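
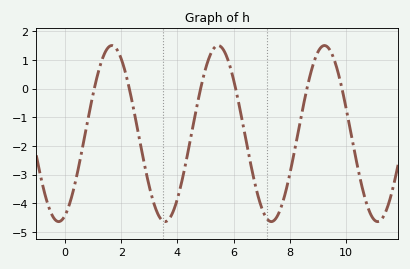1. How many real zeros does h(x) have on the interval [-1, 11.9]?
6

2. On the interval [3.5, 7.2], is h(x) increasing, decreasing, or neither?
neither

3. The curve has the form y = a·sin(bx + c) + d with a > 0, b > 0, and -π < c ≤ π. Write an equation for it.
y = 3.07sin(1.7x - 1.2) - 1.57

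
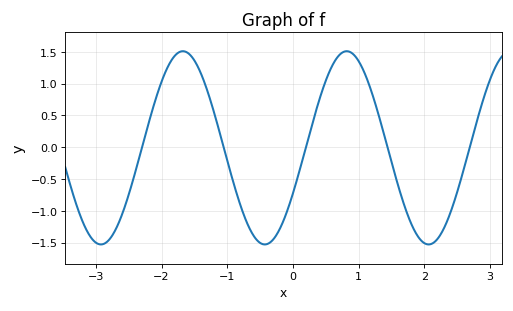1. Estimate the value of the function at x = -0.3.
-1.45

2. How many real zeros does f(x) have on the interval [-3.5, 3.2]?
5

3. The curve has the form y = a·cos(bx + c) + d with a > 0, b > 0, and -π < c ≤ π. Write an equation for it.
y = 1.52cos(2.5x - 2.1) - 0.01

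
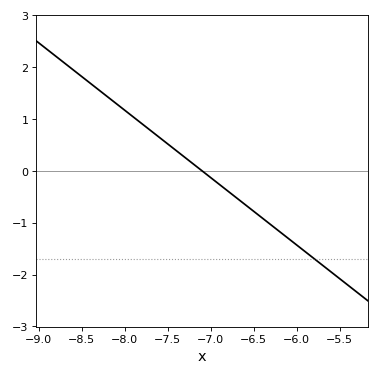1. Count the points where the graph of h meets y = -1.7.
1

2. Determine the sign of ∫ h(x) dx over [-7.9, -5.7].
negative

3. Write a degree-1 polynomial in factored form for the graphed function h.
y = -1.3(x + 7.1)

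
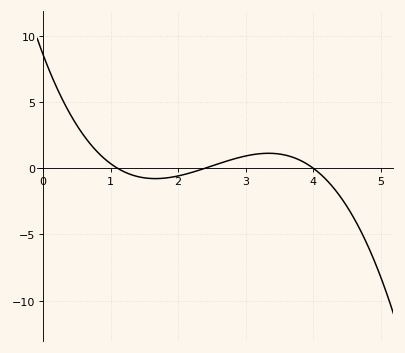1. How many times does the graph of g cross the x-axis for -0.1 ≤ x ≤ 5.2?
3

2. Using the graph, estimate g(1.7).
-0.782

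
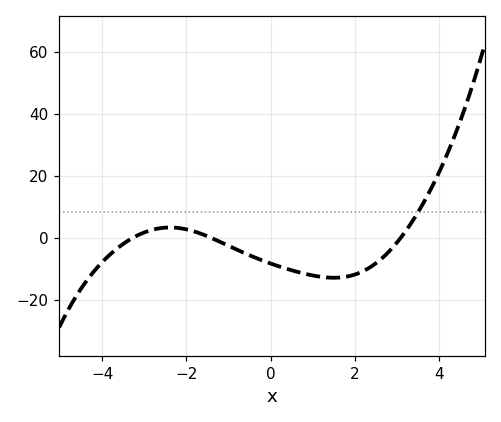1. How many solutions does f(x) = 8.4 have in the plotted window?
1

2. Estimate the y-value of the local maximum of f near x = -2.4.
3.31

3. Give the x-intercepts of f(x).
-3.27, -1.42, 3.09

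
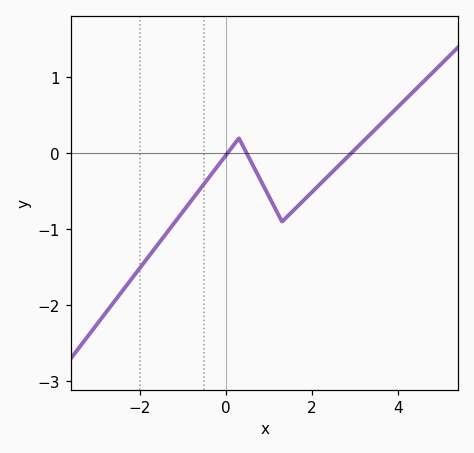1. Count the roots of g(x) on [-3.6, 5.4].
3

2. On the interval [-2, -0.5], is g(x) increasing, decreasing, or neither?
increasing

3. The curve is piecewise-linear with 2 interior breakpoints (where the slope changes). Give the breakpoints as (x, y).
(0.3, 0.2); (1.3, -0.9)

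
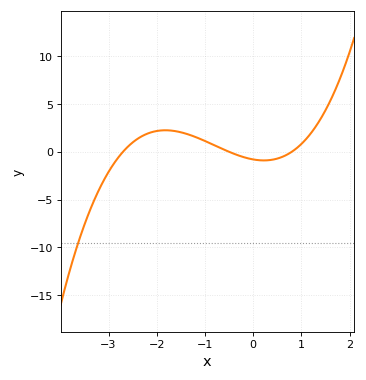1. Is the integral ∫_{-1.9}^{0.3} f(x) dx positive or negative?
positive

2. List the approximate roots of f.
-2.7, -0.5, 0.8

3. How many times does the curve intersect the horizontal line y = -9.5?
1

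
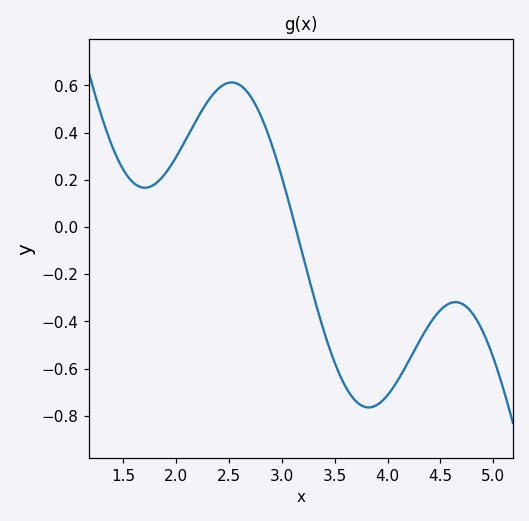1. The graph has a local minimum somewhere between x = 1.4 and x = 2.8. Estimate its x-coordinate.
1.71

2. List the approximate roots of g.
3.13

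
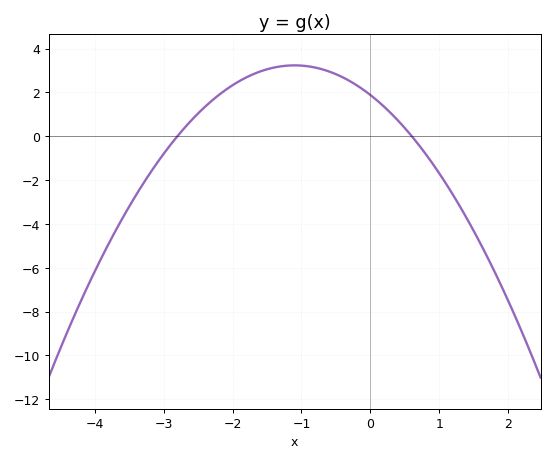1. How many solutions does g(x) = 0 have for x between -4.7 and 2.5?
2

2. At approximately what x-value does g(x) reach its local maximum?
-1.1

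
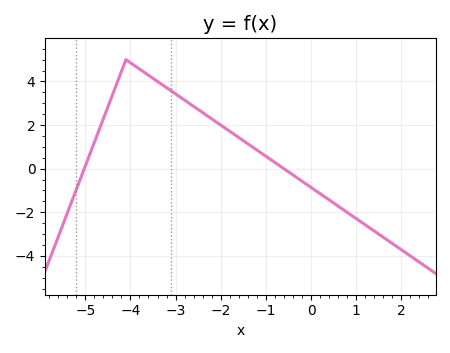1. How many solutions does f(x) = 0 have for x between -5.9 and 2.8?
2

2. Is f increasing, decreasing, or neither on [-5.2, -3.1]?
neither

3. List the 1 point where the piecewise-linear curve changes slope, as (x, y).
(-4.1, 5)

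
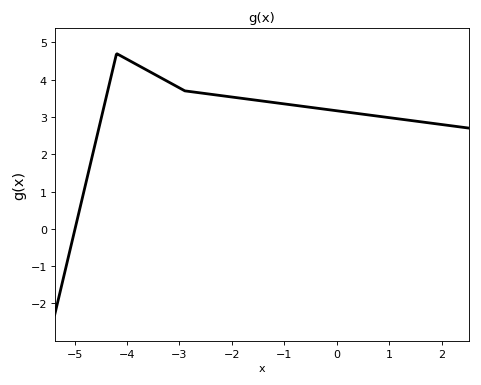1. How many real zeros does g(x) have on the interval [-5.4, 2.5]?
1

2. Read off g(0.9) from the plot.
3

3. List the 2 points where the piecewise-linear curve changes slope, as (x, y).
(-4.2, 4.7); (-2.9, 3.7)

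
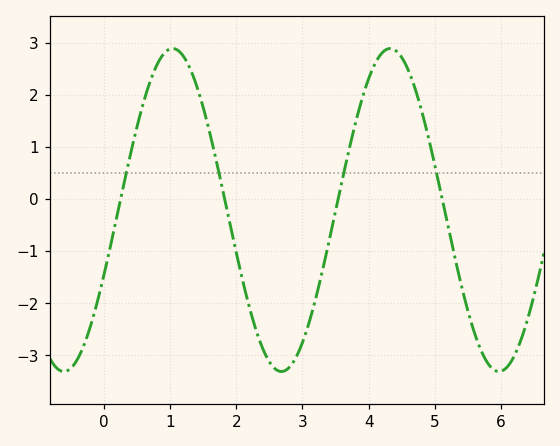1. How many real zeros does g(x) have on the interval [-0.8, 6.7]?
4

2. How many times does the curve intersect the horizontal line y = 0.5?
4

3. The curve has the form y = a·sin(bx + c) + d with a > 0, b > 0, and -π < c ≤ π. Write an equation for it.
y = 3.1sin(1.91x - 0.41) - 0.21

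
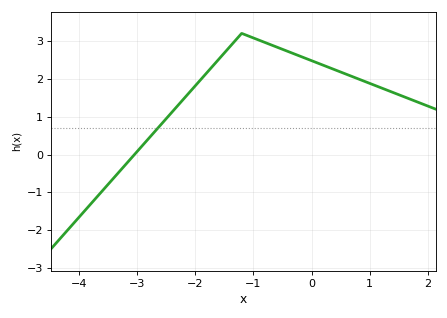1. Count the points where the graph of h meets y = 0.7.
1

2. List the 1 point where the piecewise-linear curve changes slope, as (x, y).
(-1.2, 3.2)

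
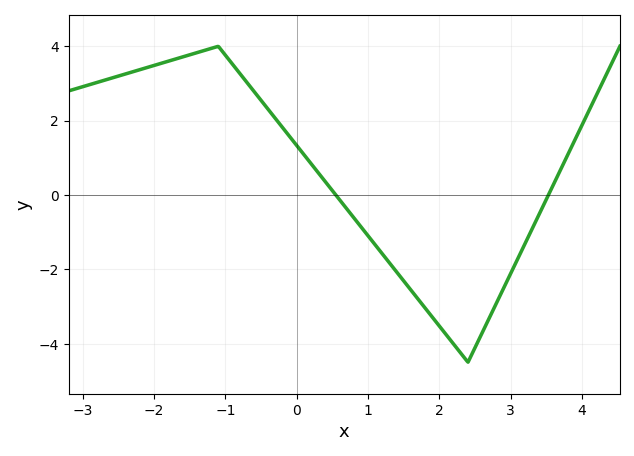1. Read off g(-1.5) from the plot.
3.8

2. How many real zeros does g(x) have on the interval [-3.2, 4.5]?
2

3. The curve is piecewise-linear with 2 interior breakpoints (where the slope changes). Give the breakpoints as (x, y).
(-1.1, 4); (2.4, -4.5)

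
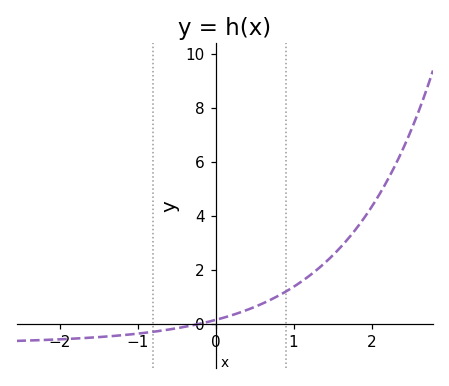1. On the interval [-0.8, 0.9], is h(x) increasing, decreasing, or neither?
increasing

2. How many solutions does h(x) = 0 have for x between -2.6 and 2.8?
1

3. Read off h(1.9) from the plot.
3.9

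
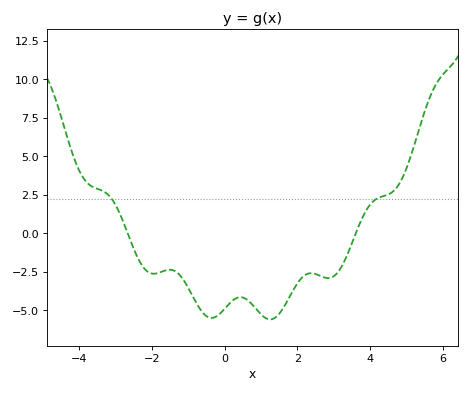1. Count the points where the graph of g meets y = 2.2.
2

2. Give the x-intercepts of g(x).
-2.6, 3.6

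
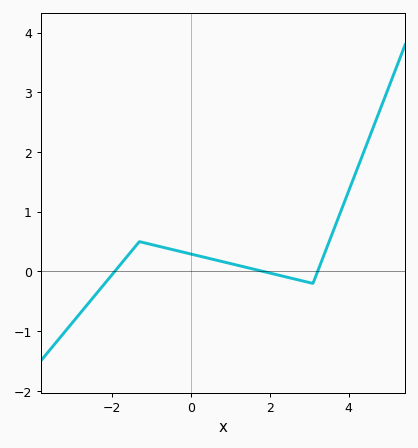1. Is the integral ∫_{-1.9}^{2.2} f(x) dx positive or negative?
positive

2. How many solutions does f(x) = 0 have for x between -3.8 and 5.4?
3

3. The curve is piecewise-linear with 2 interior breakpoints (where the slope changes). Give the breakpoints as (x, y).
(-1.3, 0.5); (3.1, -0.2)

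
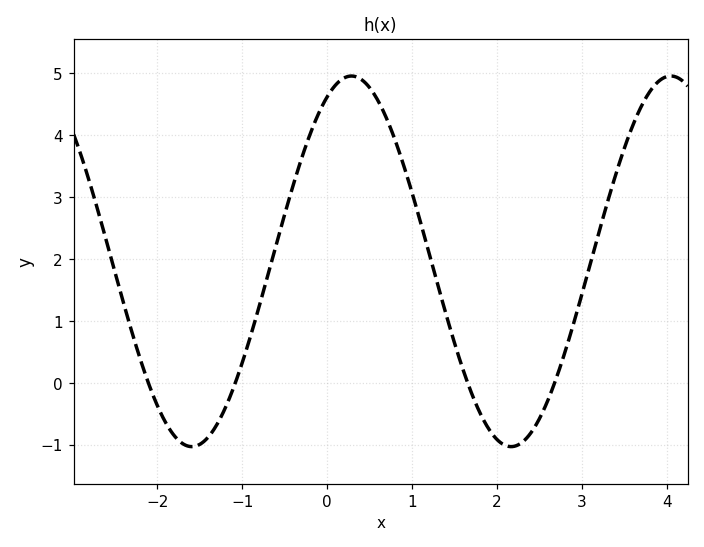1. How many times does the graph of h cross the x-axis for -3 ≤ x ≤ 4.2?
4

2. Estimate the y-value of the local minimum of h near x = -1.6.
-1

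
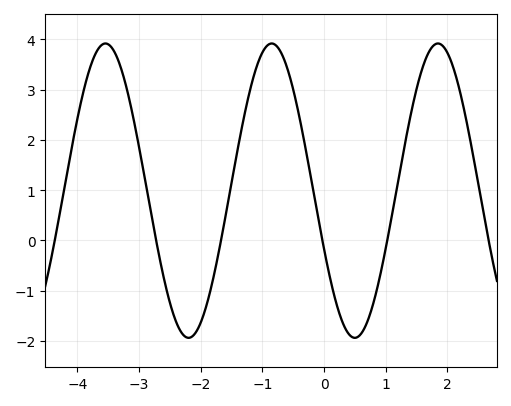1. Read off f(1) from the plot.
-0.157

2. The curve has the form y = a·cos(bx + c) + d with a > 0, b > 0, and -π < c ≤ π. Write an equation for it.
y = 2.93cos(2.33x + 1.98) + 0.99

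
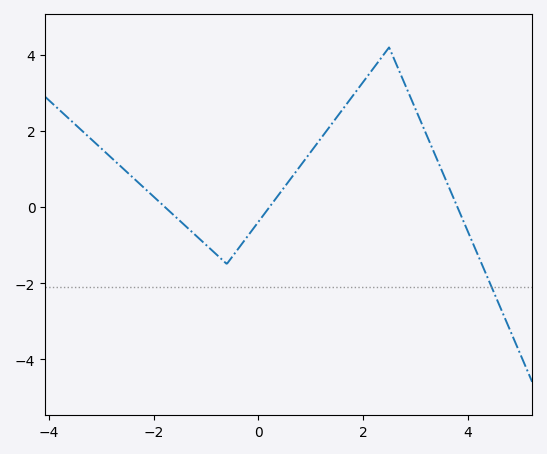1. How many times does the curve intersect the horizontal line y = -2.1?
1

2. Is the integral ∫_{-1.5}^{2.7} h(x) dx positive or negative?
positive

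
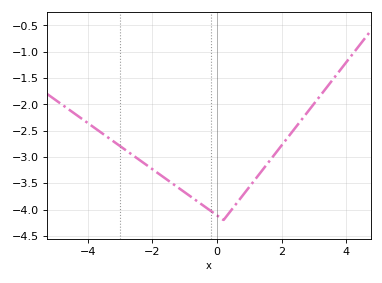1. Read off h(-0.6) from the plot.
-3.85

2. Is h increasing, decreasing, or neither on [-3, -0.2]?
decreasing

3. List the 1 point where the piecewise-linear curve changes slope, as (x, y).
(0.2, -4.2)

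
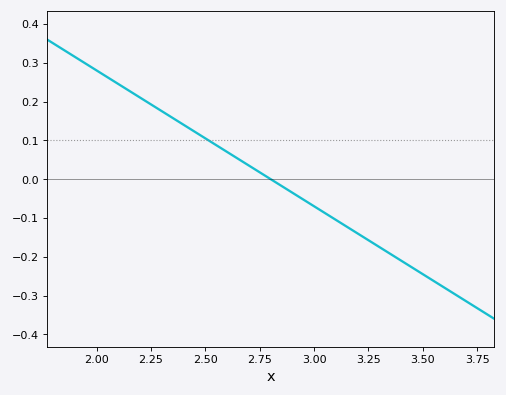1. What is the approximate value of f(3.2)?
-0.14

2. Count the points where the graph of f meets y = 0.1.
1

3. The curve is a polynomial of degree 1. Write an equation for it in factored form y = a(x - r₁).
y = -0.35(x - 2.8)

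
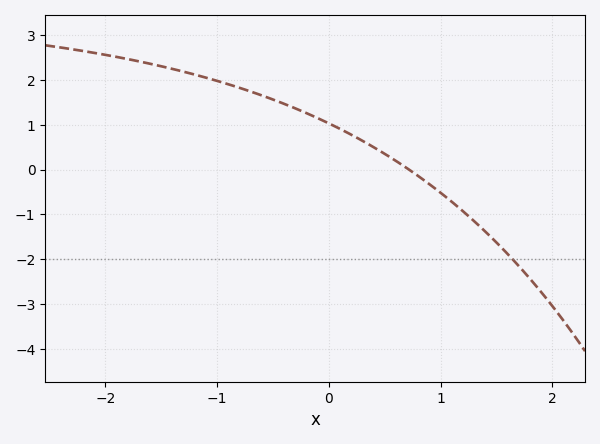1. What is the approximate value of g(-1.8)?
2.47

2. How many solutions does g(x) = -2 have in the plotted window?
1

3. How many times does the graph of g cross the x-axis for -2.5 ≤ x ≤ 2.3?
1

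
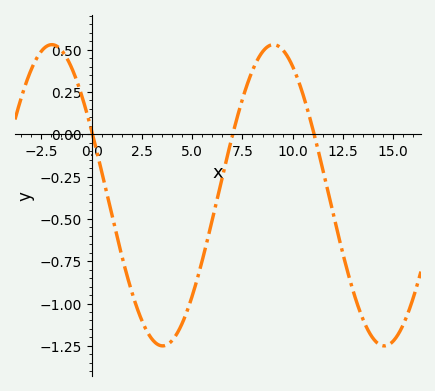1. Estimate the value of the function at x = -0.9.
0.366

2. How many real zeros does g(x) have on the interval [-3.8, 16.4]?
3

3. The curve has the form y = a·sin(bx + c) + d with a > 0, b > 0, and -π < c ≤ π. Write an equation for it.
y = 0.89sin(0.57x + 2.7) - 0.36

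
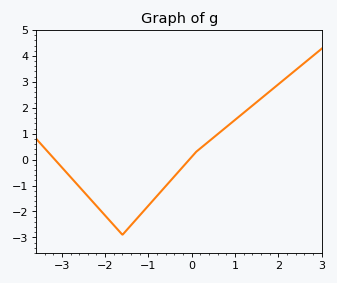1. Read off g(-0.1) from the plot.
-0.076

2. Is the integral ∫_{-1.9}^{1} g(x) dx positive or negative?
negative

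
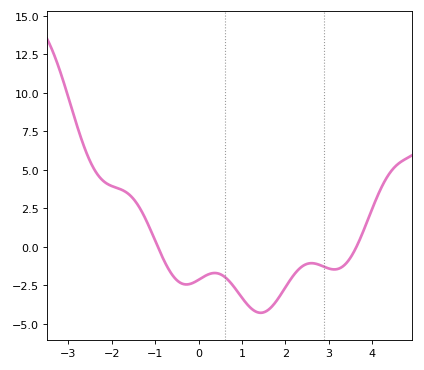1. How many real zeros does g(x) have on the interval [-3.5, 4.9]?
2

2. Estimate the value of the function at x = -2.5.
5.5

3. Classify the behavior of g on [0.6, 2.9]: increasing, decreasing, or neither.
neither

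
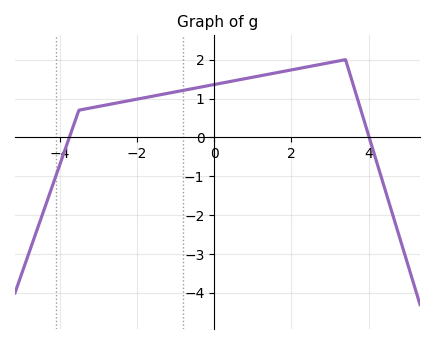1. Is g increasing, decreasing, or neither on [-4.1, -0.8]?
increasing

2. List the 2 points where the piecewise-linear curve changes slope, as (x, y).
(-3.5, 0.7); (3.4, 2)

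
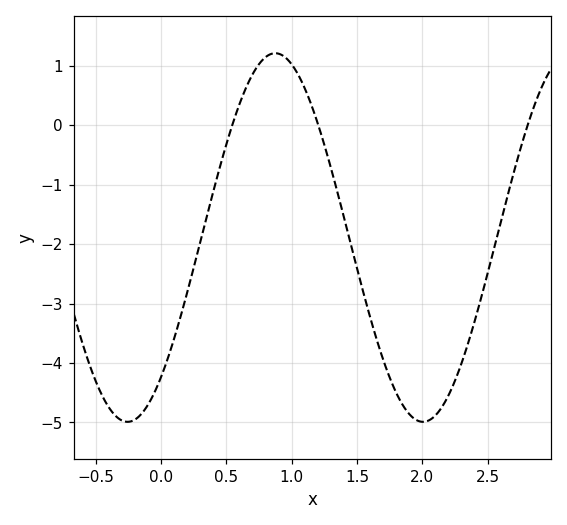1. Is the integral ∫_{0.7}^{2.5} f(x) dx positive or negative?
negative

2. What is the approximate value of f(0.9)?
1.2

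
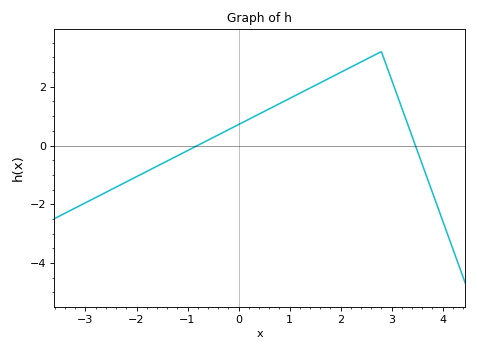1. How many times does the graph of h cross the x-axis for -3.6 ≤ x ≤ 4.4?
2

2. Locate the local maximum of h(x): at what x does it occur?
2.8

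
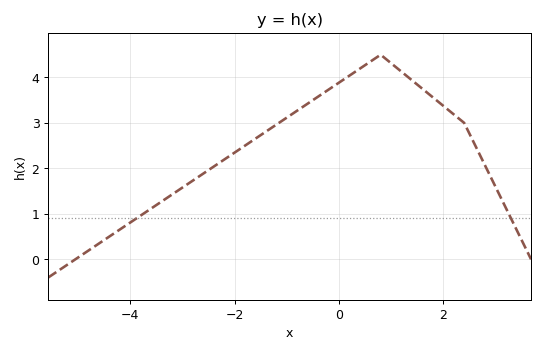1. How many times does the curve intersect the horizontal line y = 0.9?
2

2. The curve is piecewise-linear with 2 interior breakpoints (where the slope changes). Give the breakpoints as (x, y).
(0.8, 4.5); (2.4, 3)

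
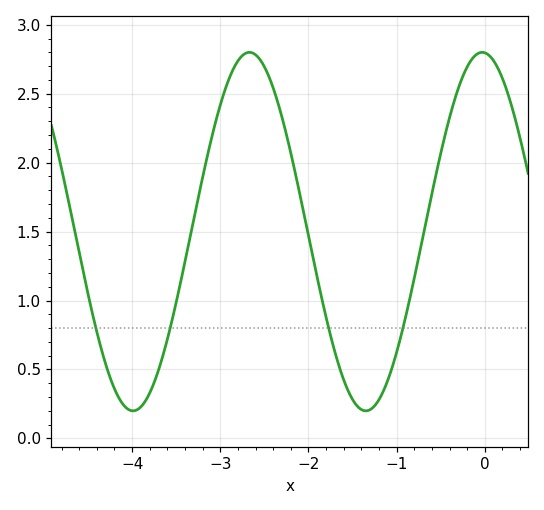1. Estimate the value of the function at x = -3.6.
0.7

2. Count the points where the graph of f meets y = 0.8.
4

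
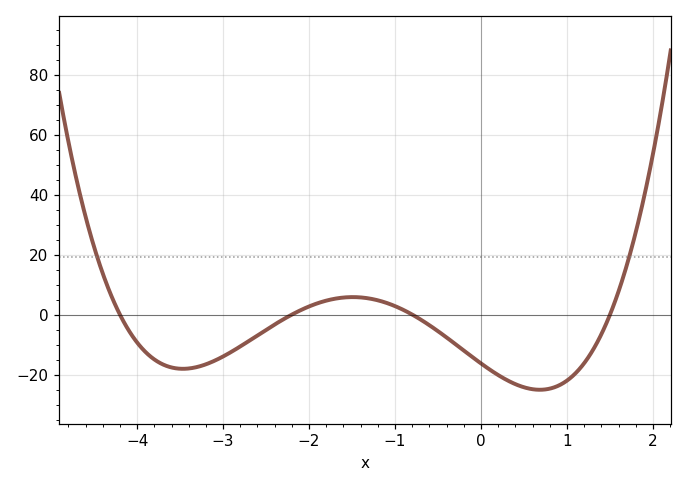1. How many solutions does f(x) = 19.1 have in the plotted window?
2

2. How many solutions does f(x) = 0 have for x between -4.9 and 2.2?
4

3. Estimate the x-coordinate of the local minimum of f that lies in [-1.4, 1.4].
0.684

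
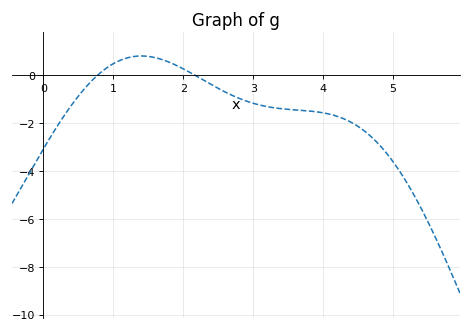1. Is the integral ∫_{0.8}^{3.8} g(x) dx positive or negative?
negative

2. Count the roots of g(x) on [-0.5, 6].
2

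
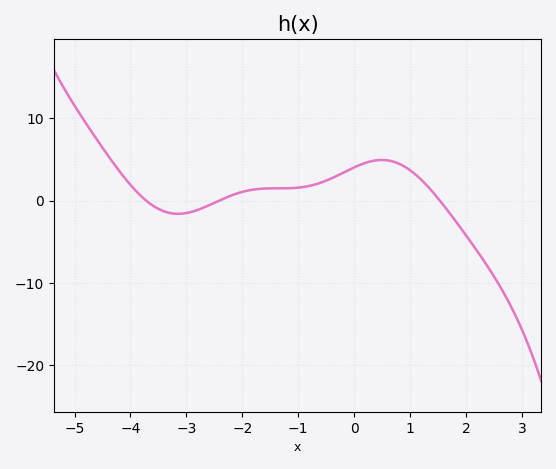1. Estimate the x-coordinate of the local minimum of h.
-3.15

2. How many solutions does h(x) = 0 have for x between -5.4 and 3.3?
3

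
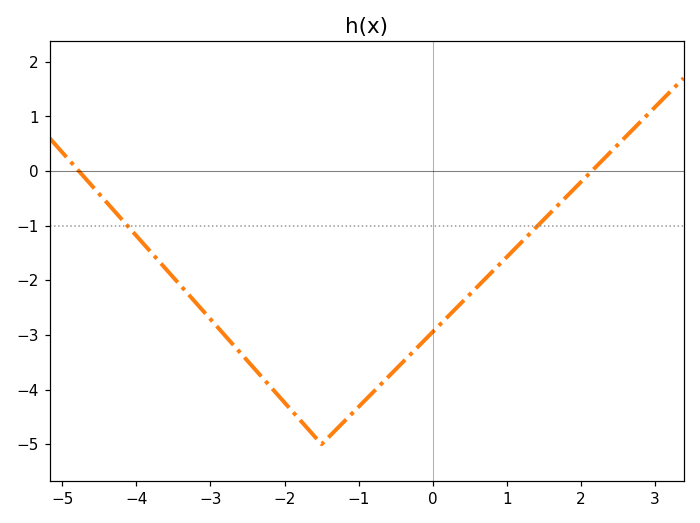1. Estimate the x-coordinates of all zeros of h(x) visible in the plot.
-4.8, 2.2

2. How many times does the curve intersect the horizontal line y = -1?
2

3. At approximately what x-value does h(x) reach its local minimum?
-1.4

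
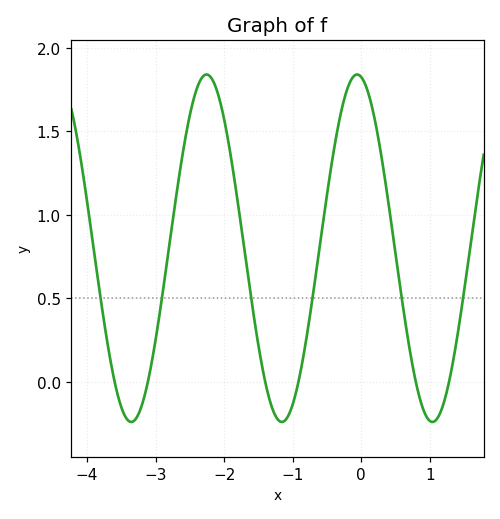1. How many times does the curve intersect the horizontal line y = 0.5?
6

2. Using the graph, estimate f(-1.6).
0.5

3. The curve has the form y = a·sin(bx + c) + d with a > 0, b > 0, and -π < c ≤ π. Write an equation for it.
y = 1.04sin(2.9x + 1.7) + 0.8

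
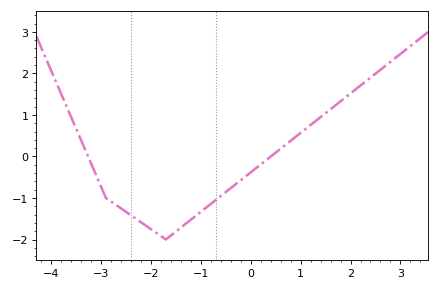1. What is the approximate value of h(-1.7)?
-2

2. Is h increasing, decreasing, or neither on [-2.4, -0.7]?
neither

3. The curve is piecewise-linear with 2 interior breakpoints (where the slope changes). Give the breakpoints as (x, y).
(-2.9, -1); (-1.7, -2)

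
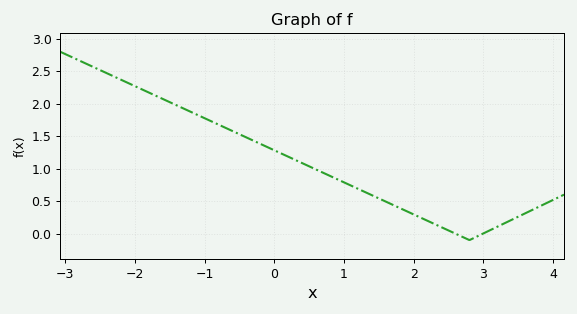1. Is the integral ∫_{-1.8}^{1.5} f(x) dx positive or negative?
positive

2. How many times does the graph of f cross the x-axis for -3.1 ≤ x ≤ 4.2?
2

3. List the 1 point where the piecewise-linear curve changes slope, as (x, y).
(2.8, -0.1)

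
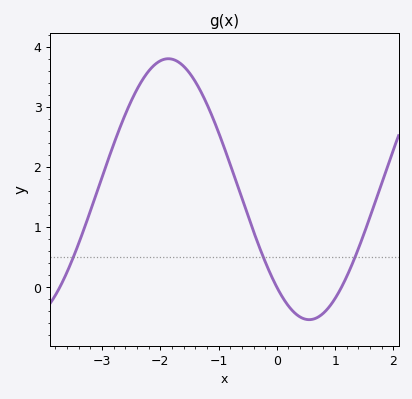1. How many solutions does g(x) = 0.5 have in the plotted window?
3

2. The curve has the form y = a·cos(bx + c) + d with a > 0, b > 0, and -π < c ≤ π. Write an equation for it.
y = 2.17cos(1.3x + 2.42) + 1.63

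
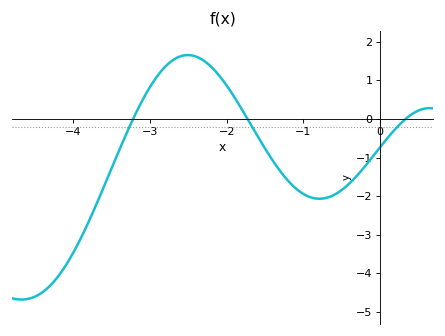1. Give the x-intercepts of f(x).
-3.2, -1.7, 0.3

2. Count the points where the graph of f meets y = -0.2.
3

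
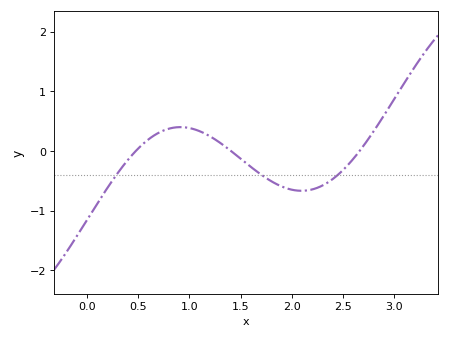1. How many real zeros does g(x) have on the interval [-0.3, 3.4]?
3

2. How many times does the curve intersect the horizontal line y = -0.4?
3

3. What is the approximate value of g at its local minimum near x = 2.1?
-0.667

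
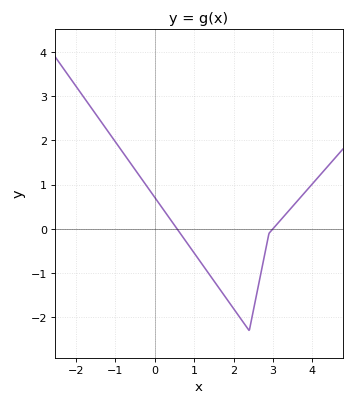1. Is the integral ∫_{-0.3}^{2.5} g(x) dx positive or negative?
negative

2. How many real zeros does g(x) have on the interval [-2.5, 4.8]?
2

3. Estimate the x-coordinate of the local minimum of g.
2.4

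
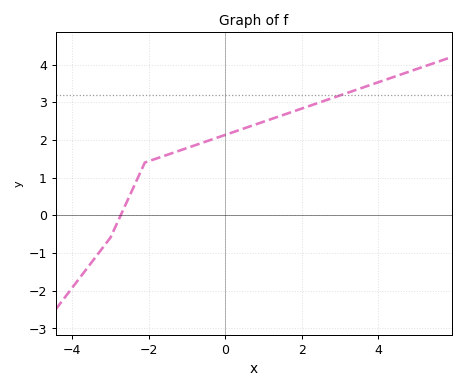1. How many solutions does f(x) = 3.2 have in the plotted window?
1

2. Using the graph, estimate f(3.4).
3.32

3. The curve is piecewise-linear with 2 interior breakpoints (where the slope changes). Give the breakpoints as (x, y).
(-3, -0.6); (-2.1, 1.4)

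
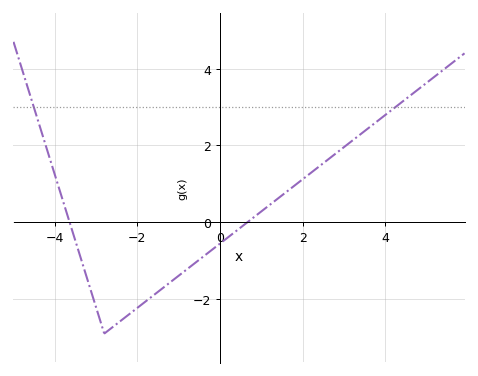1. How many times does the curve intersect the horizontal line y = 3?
2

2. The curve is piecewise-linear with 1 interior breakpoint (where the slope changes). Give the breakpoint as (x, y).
(-2.8, -2.9)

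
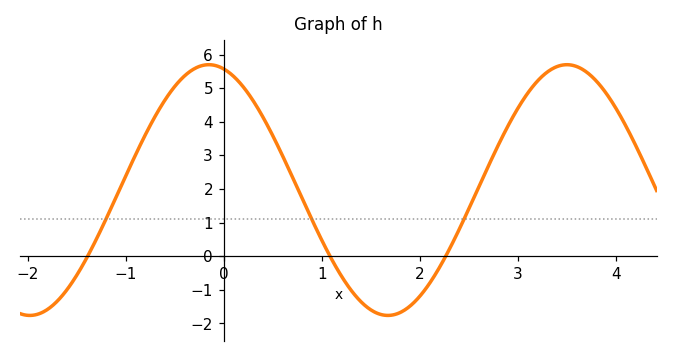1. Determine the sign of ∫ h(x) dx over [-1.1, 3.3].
positive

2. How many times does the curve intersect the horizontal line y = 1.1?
3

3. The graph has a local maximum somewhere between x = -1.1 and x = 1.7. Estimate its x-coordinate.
-0.152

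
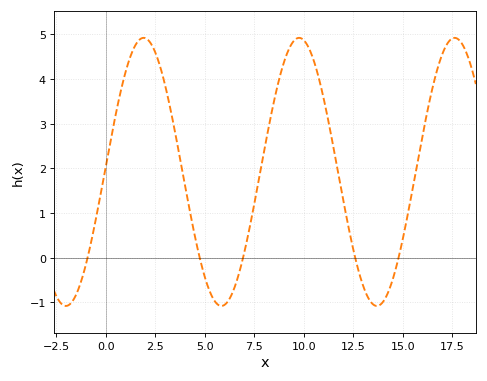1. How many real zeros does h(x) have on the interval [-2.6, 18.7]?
5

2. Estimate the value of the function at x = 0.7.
3.6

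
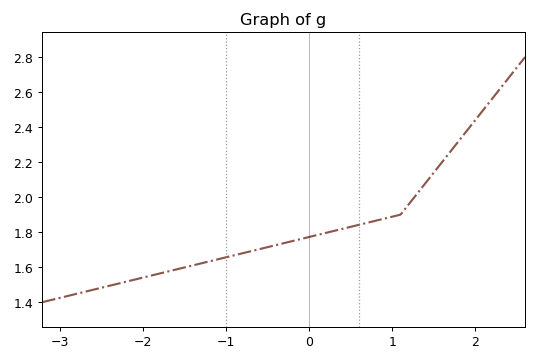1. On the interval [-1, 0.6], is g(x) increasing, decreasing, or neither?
increasing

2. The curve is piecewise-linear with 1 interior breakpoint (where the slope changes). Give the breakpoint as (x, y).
(1.1, 1.9)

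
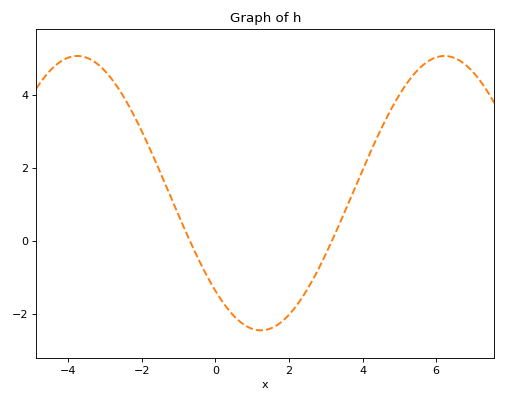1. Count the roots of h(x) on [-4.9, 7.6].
2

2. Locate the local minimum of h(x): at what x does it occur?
1.24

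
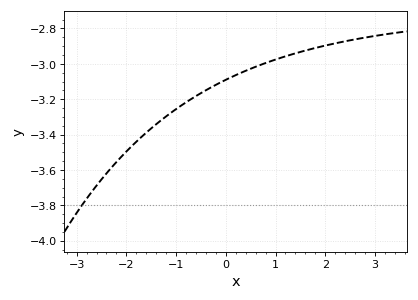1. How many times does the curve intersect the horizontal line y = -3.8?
1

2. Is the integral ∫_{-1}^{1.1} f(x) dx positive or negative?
negative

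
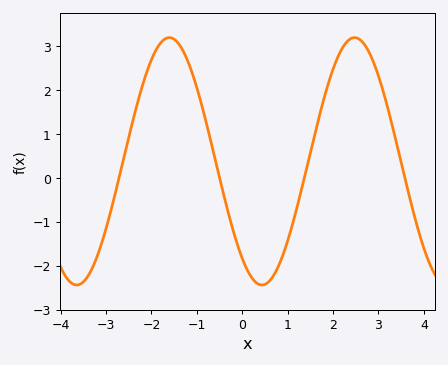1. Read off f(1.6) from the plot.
1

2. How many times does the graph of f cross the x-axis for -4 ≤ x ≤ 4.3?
4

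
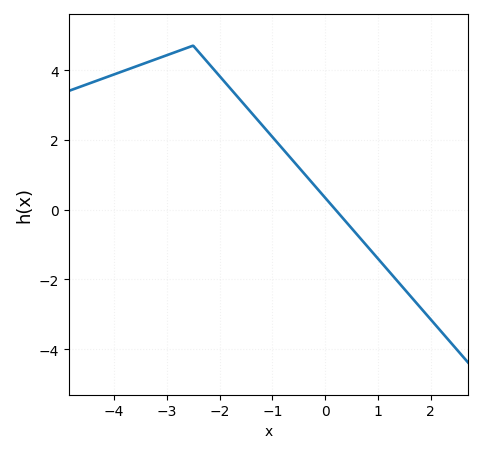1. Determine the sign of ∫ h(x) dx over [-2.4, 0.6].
positive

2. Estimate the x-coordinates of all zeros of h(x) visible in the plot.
0.195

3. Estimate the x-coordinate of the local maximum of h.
-2.5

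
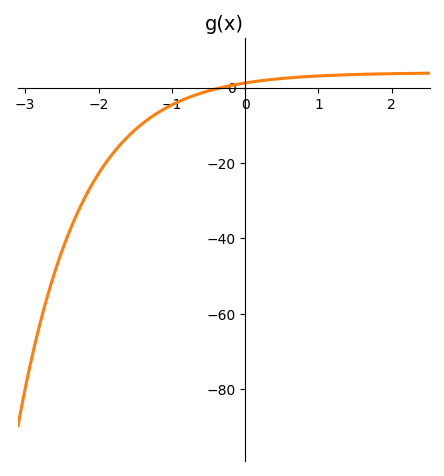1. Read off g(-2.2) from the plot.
-30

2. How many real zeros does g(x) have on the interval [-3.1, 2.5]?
1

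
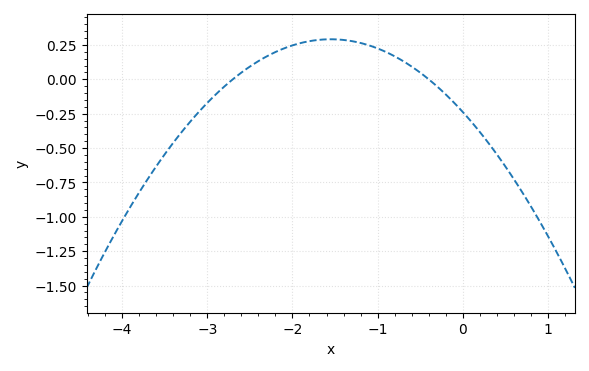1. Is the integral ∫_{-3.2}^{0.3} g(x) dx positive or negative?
positive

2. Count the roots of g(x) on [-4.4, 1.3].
2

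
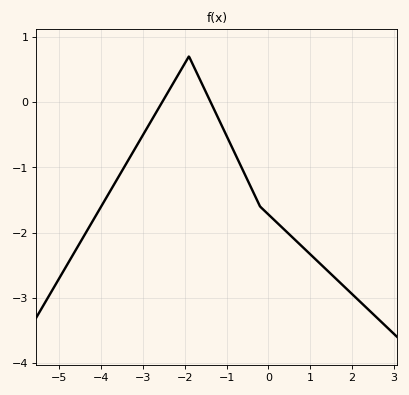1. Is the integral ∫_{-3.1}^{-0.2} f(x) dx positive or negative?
negative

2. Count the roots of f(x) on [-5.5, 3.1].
2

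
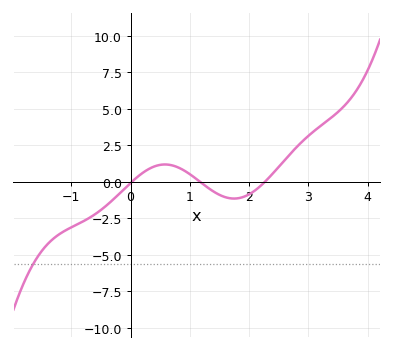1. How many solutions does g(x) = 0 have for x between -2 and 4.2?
3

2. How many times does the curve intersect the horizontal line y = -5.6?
1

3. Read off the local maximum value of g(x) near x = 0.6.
1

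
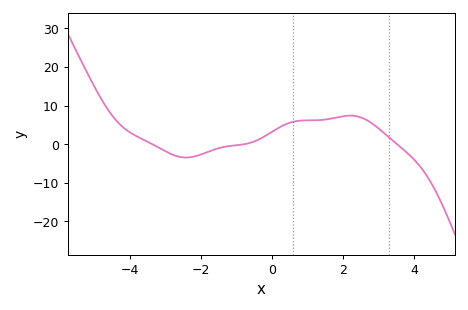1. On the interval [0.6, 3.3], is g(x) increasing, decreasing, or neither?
neither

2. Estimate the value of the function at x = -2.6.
-3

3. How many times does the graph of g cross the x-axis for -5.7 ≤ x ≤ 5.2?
3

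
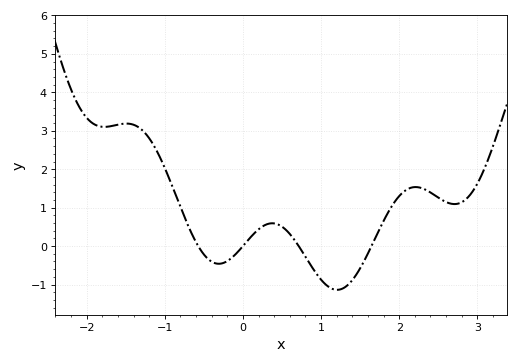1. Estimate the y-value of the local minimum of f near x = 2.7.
1.09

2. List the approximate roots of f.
-0.572, 0, 0.714, 1.64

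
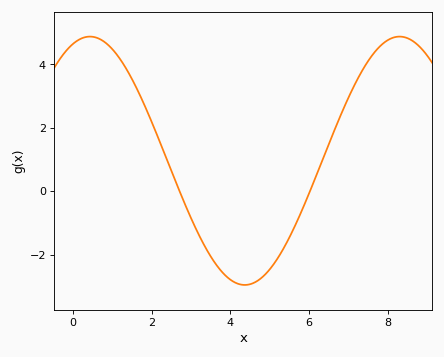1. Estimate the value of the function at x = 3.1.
-1.2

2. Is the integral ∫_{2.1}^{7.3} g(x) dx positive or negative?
negative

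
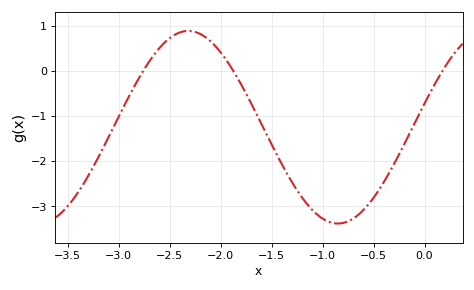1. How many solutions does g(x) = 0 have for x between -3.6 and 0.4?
3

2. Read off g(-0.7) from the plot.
-3.27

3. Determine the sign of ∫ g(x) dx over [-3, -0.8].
negative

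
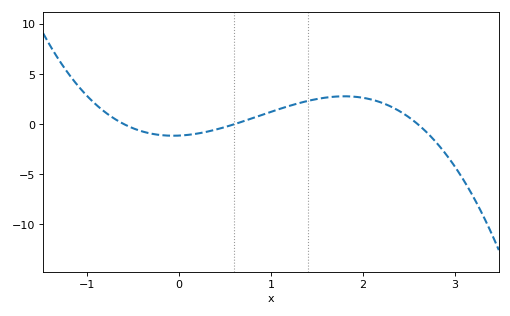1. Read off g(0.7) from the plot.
0.299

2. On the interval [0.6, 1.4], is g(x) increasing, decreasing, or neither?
increasing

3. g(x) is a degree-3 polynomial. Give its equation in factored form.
y = -1.21(x + 0.6)(x - 0.6)(x - 2.6)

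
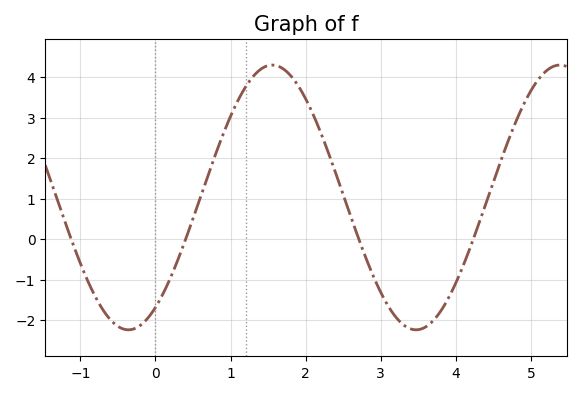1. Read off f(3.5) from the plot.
-2.24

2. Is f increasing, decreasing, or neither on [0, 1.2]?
increasing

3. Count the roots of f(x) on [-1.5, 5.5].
4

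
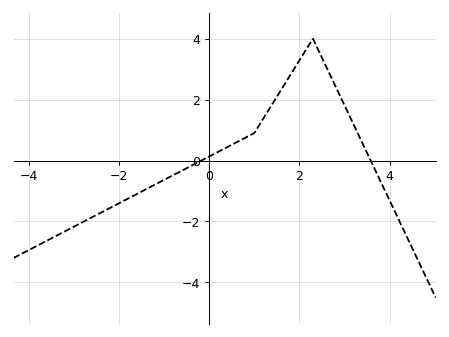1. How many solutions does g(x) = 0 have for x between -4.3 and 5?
2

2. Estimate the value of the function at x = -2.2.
-1.6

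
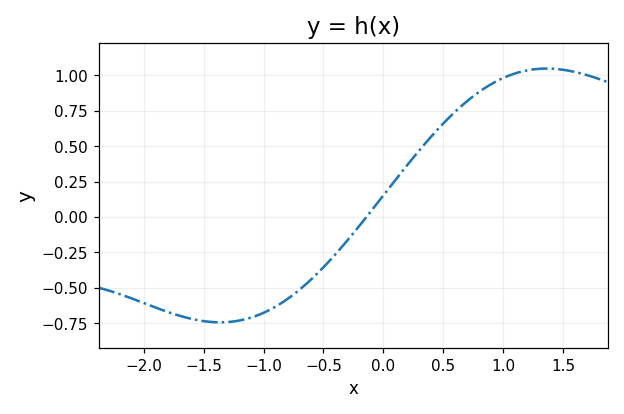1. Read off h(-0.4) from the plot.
-0.25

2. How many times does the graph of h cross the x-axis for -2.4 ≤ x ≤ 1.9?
1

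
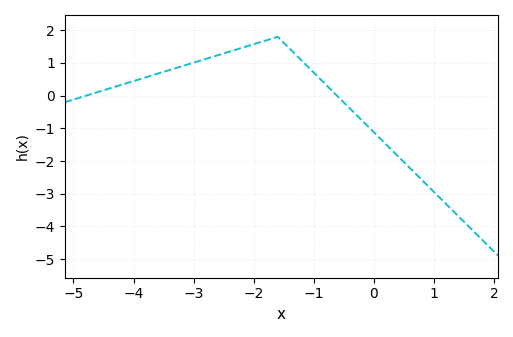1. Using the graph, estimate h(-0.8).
0.3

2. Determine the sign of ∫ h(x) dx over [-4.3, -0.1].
positive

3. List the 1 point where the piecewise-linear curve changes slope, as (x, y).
(-1.6, 1.8)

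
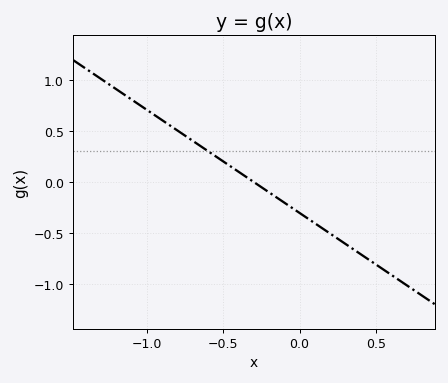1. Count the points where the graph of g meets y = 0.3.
1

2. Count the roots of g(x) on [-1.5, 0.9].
1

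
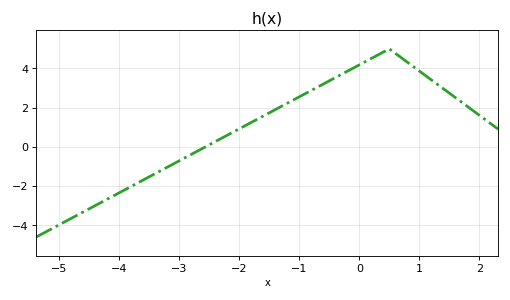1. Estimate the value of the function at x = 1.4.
3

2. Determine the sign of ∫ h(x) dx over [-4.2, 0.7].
positive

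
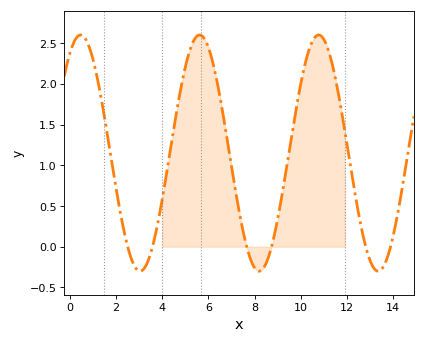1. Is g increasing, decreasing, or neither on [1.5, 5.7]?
neither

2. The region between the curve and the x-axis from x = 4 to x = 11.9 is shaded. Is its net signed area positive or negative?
positive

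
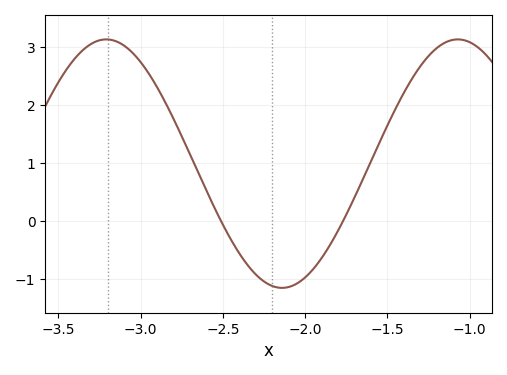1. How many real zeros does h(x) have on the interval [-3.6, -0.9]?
2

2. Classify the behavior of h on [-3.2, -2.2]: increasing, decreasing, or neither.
decreasing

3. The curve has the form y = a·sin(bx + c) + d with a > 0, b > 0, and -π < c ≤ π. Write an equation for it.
y = 2.15sin(2.94x - 1.56) + 0.99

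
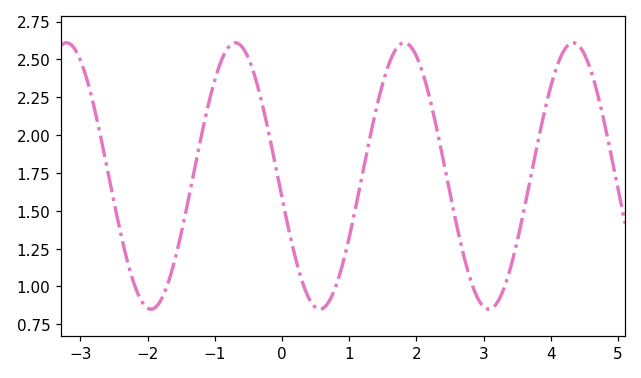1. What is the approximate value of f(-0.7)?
2.6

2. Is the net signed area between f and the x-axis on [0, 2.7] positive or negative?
positive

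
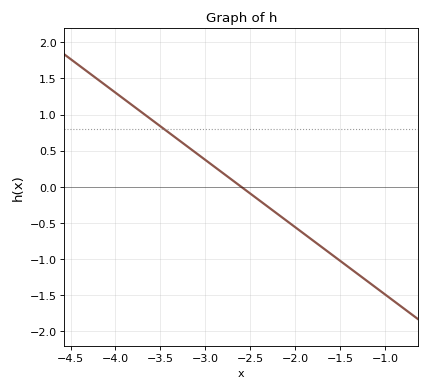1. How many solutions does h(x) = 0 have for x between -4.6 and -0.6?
1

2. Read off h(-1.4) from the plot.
-1.12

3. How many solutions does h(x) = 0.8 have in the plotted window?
1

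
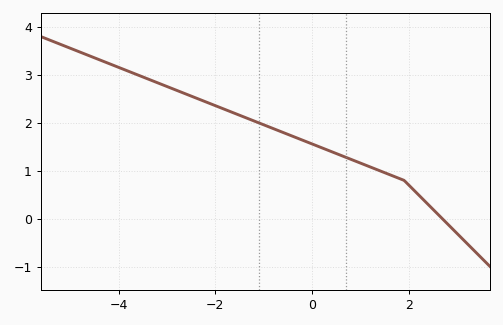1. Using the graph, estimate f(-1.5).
2.16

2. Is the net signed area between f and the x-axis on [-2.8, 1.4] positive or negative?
positive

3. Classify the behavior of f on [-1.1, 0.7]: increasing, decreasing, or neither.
decreasing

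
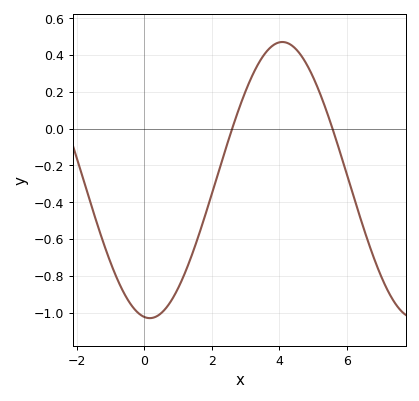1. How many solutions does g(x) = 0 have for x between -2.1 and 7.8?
2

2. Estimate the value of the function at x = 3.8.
0.45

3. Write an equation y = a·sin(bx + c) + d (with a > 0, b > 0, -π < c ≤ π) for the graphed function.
y = 0.75sin(0.8x - 1.7) - 0.28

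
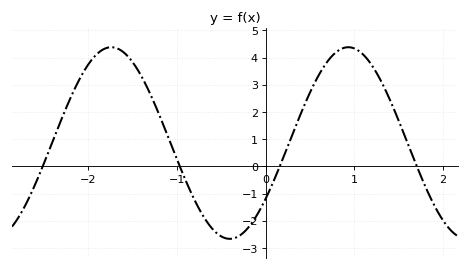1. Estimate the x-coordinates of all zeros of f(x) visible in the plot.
-2.52, -0.968, 0.158, 1.71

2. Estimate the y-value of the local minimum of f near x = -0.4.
-2.66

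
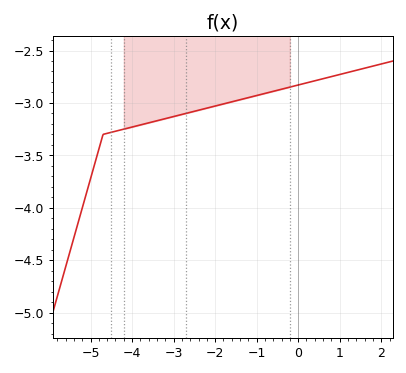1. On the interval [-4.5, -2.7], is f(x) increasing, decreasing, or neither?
increasing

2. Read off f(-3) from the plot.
-3.15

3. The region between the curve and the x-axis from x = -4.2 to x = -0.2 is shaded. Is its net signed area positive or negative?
negative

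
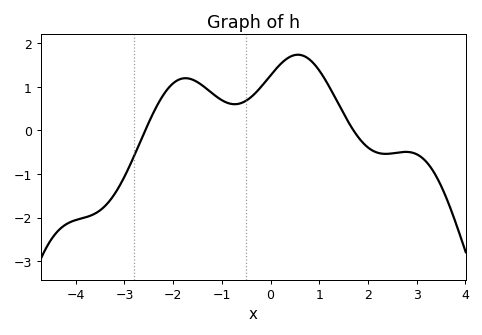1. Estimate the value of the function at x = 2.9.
-0.507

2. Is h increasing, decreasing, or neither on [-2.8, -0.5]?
neither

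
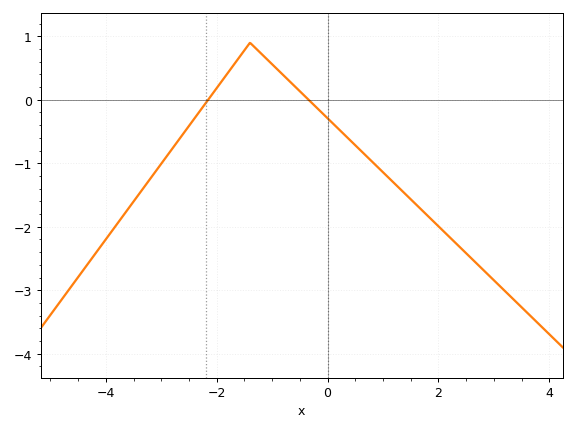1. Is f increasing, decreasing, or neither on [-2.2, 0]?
neither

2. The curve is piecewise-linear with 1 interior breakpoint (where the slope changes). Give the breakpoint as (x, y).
(-1.4, 0.9)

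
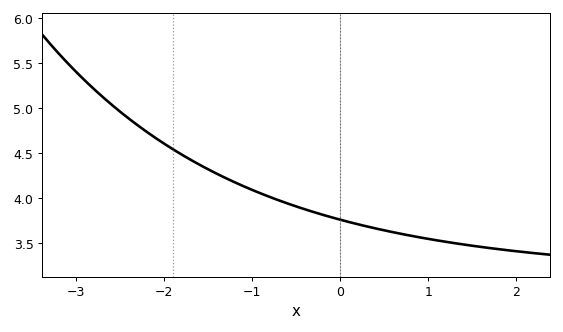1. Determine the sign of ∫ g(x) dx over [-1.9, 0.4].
positive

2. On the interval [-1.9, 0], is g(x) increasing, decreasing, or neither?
decreasing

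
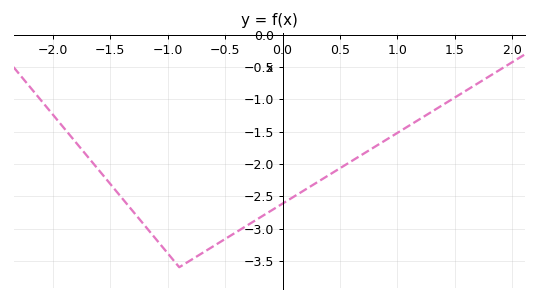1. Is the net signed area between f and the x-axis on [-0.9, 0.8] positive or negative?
negative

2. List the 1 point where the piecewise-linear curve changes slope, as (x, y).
(-0.9, -3.6)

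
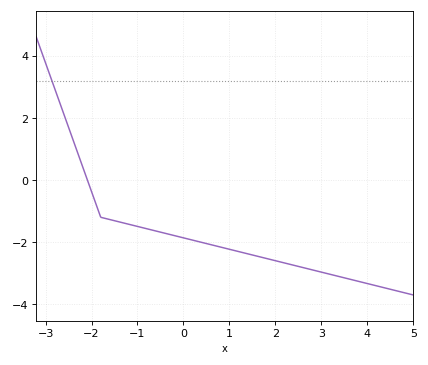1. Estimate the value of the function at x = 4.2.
-3.4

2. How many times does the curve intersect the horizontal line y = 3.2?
1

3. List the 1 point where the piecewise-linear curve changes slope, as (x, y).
(-1.8, -1.2)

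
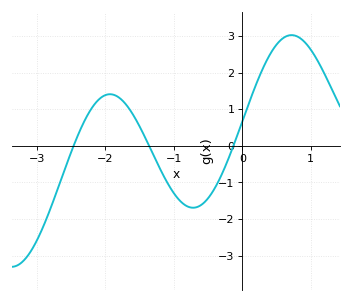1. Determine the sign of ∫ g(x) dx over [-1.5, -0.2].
negative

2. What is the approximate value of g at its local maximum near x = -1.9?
1.42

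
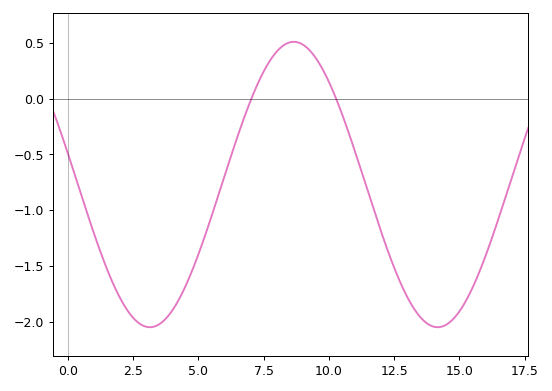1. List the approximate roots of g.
7, 10.5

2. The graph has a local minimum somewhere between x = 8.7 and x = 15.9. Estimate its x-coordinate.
14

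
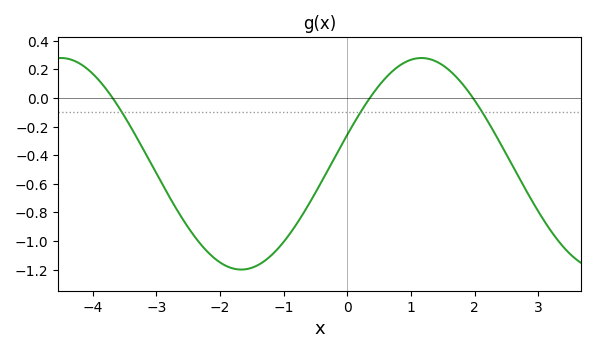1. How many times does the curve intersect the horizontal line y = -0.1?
3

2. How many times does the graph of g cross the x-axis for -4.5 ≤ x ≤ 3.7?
3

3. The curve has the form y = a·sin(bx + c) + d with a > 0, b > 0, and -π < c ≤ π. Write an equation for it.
y = 0.74sin(1.1x + 0.28) - 0.46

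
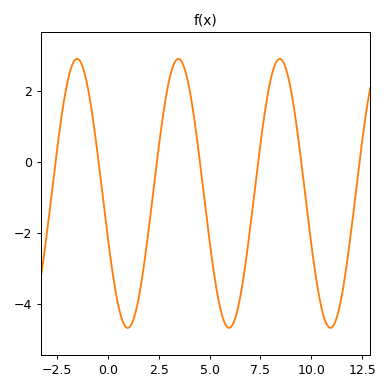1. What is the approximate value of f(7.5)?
0.515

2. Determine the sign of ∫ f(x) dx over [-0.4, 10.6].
negative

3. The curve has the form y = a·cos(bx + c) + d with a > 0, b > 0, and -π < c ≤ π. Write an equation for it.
y = 3.8cos(1.26x + 1.92) - 0.88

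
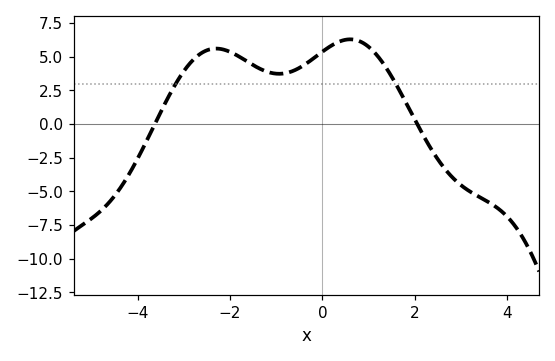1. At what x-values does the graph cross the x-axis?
-3.63, 2.05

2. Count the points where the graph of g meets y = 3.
2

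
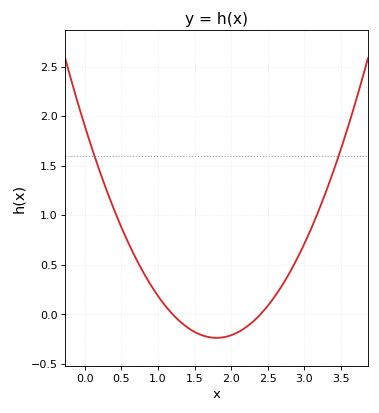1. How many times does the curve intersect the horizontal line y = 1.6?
2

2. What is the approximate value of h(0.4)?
1.05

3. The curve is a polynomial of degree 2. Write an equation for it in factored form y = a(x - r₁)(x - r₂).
y = 0.66(x - 1.2)(x - 2.4)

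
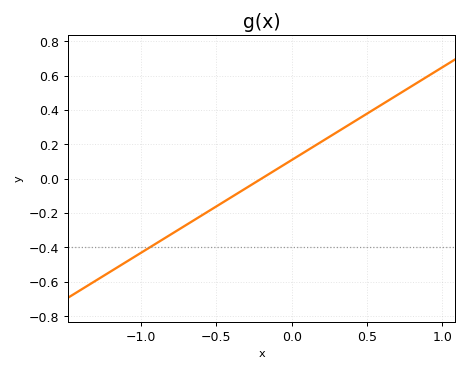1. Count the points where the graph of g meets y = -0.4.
1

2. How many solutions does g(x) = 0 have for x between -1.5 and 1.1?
1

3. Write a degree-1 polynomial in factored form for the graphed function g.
y = 0.54(x + 0.2)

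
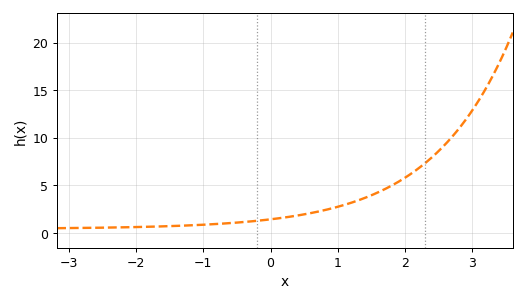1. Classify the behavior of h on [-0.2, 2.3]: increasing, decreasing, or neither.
increasing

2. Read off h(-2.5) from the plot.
0.5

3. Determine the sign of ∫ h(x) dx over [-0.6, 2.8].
positive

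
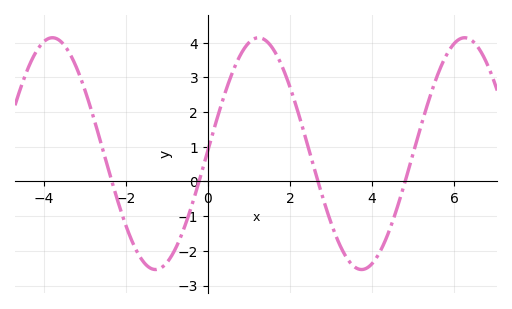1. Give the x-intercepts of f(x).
-2.4, -0.2, 2.6, 4.8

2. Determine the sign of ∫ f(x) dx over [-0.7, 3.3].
positive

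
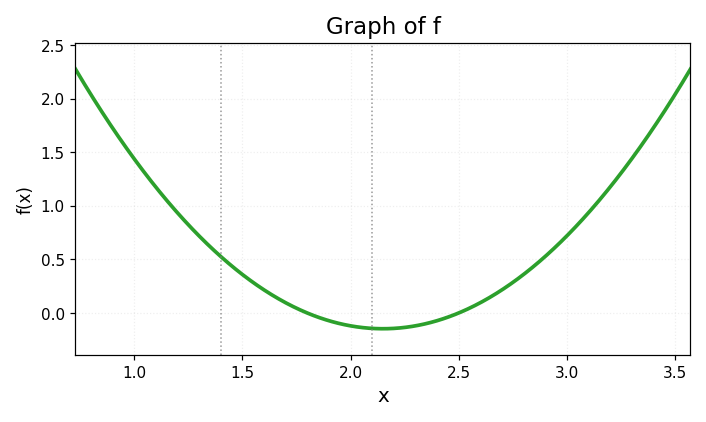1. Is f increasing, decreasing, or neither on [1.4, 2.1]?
decreasing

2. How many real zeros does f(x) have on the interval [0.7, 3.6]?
2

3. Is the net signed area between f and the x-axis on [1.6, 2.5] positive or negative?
negative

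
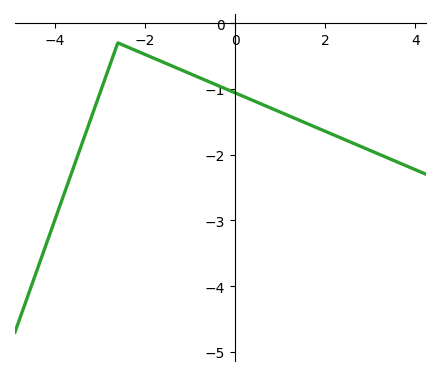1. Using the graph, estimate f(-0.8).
-0.8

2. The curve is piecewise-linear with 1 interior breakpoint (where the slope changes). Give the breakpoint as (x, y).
(-2.6, -0.3)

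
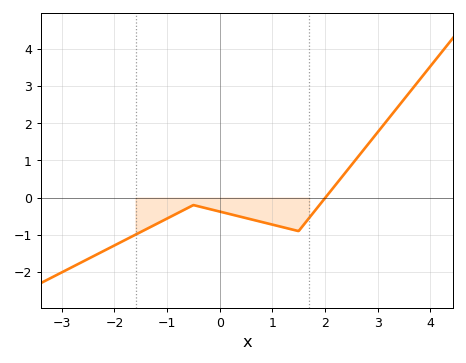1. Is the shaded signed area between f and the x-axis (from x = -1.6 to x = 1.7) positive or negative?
negative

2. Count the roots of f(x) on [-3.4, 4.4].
1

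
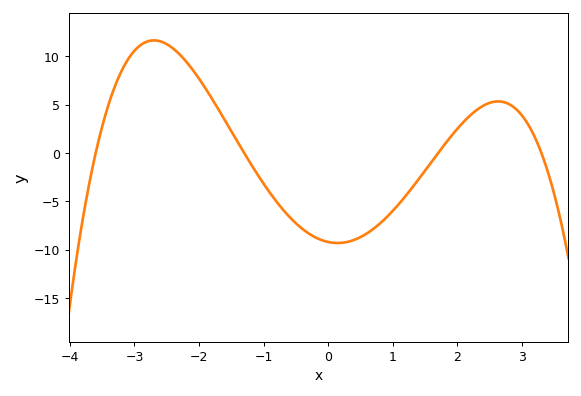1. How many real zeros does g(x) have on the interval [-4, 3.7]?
4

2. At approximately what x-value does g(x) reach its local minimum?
0.144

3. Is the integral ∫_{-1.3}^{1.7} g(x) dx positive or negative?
negative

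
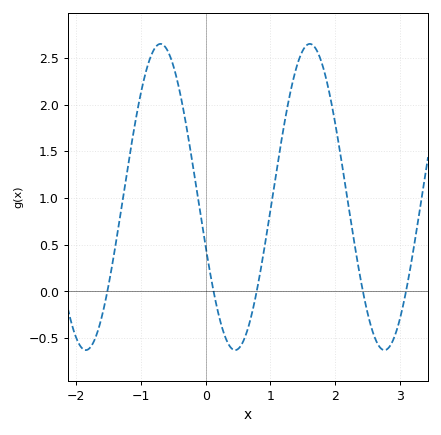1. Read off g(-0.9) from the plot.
2.41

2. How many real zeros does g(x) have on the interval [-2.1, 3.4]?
5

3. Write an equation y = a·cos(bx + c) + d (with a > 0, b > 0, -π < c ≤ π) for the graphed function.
y = 1.64cos(2.72x + 1.9) + 1.01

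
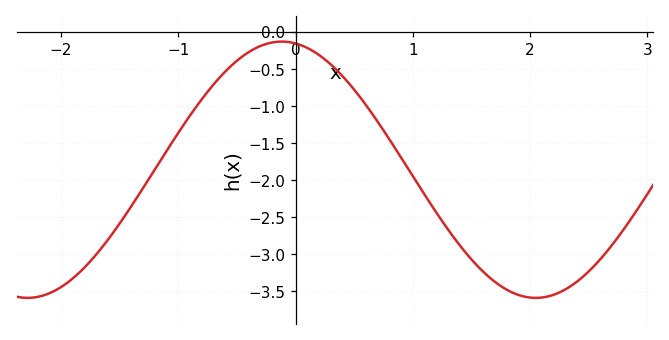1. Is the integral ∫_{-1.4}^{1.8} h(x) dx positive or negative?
negative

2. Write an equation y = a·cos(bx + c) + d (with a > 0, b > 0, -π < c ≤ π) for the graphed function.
y = 1.73cos(1.45x + 0.172) - 1.86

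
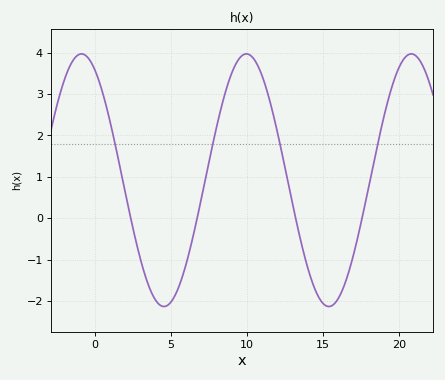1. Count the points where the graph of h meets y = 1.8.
4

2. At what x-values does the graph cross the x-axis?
2.5, 6.5, 13, 17.5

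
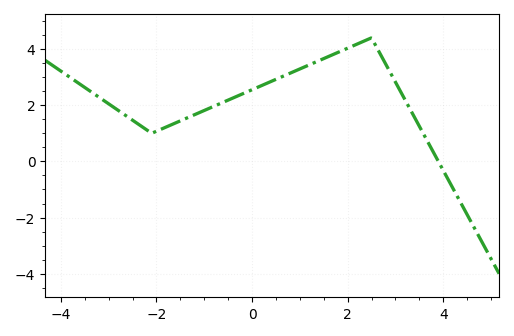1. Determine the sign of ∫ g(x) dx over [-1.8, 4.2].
positive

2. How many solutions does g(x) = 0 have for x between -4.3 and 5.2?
1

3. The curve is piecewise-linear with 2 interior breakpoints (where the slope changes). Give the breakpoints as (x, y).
(-2.1, 1); (2.5, 4.4)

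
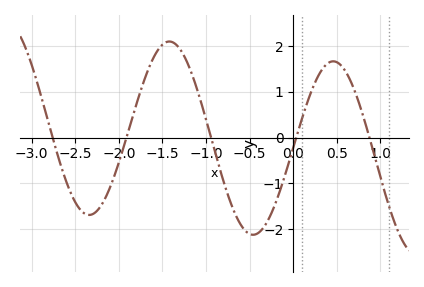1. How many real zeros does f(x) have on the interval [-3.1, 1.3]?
5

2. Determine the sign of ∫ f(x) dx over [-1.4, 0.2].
negative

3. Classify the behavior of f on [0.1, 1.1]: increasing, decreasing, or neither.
neither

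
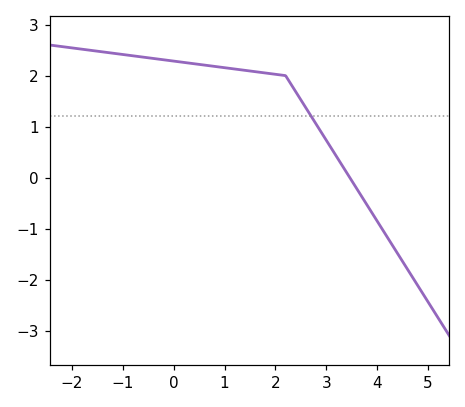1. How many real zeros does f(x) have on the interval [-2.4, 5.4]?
1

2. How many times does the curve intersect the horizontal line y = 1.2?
1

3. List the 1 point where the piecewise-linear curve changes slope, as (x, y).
(2.2, 2)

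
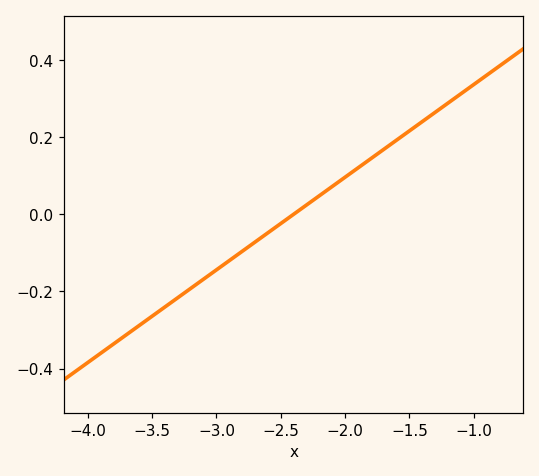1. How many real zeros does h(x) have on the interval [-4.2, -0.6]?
1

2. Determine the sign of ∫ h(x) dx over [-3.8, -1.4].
negative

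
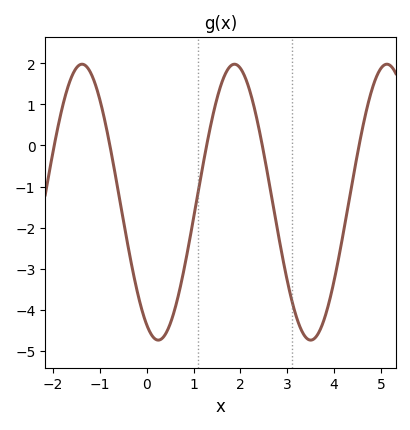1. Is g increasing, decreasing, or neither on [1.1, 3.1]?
neither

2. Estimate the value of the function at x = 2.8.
-2.12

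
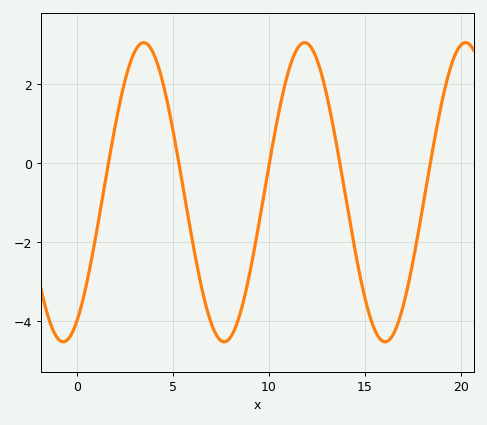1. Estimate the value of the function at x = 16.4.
-4.39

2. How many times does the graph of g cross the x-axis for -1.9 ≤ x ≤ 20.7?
5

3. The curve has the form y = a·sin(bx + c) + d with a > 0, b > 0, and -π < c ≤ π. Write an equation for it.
y = 3.78sin(0.75x - 1.04) - 0.74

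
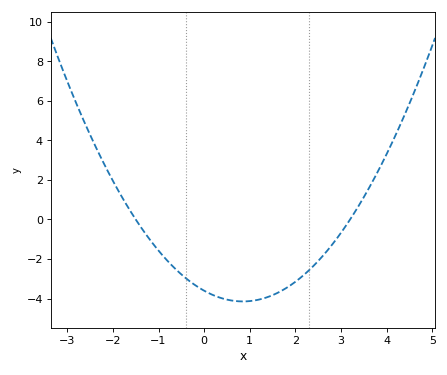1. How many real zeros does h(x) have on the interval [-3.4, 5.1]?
2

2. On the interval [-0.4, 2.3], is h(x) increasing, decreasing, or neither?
neither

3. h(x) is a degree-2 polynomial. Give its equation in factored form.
y = 0.75(x + 1.5)(x - 3.2)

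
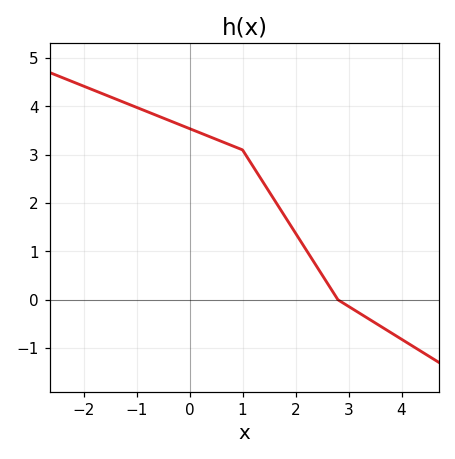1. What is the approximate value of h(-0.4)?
3.7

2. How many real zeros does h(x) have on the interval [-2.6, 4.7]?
1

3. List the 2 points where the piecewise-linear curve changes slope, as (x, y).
(1, 3.1); (2.8, 0)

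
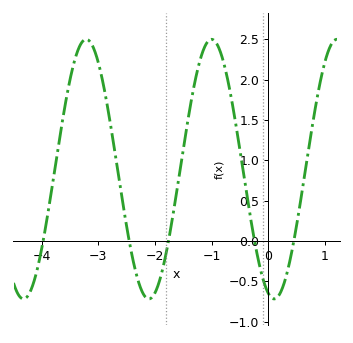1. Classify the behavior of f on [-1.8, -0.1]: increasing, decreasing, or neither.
neither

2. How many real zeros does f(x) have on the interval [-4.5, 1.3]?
5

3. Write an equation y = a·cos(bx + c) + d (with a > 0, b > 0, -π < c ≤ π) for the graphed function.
y = 1.61cos(2.8x + 2.8) + 0.89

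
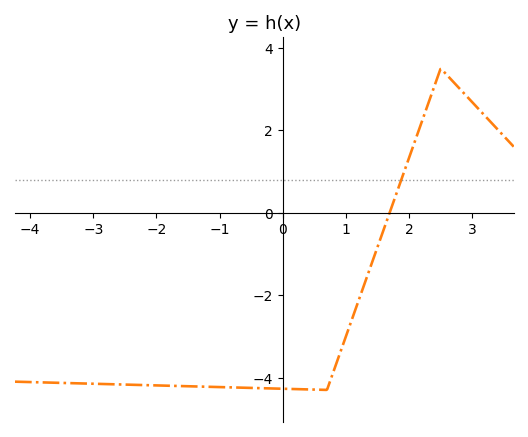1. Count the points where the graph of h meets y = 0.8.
1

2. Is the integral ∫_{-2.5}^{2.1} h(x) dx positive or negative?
negative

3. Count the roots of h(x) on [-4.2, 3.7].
1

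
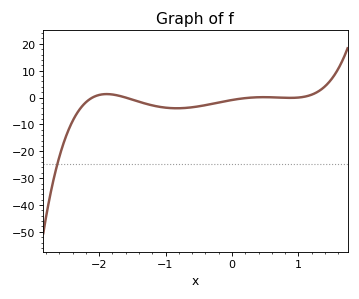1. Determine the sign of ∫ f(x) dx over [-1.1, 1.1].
negative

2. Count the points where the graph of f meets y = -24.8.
1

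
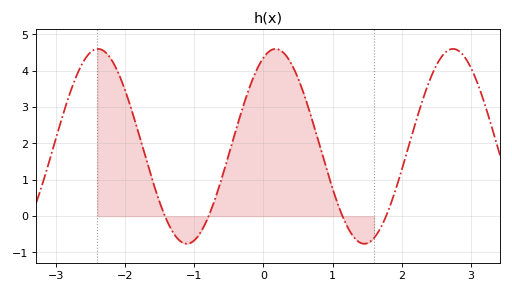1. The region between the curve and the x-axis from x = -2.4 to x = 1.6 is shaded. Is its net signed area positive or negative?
positive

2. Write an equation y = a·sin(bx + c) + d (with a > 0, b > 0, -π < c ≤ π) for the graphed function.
y = 2.68sin(2.5x + 1.1) + 1.92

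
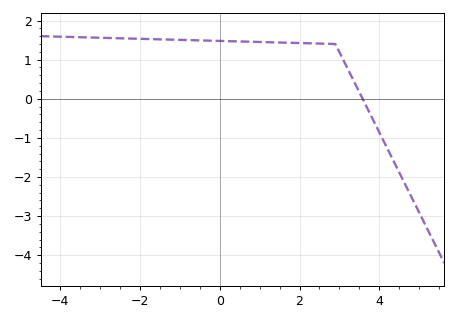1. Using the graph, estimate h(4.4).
-1.7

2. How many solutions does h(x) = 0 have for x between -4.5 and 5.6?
1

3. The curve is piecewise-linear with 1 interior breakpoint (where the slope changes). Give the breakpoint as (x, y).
(2.9, 1.4)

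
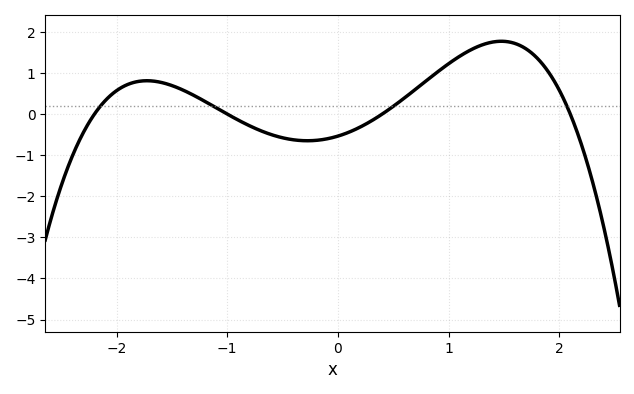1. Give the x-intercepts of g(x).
-2.2, -1, 0.4, 2.1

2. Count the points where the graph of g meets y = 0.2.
4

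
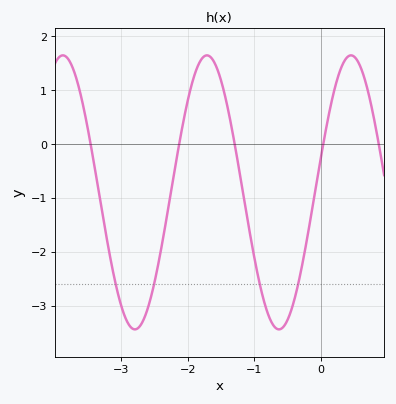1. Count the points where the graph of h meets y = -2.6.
4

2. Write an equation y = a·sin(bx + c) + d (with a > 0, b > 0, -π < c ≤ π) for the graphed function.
y = 2.54sin(2.9x + 0.27) - 0.9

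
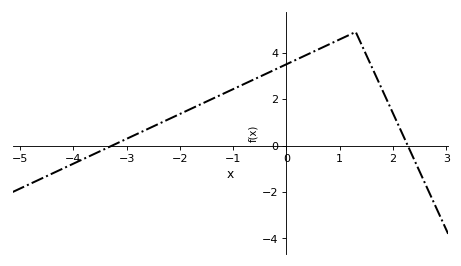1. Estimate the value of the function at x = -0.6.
2.8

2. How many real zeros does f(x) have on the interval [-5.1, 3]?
2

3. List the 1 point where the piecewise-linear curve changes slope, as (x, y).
(1.3, 4.9)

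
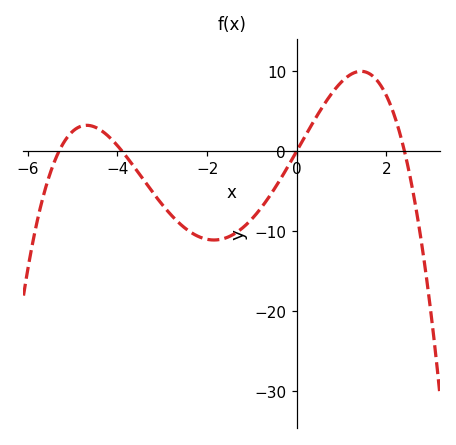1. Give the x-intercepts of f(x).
-5.2, -4, 0, 2.4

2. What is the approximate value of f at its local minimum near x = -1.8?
-11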